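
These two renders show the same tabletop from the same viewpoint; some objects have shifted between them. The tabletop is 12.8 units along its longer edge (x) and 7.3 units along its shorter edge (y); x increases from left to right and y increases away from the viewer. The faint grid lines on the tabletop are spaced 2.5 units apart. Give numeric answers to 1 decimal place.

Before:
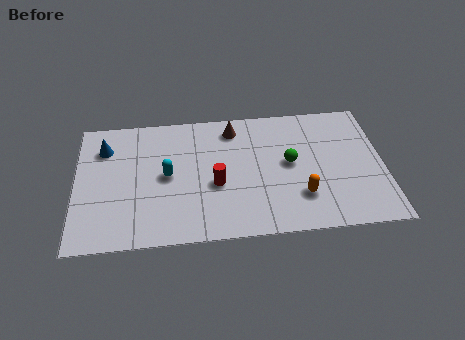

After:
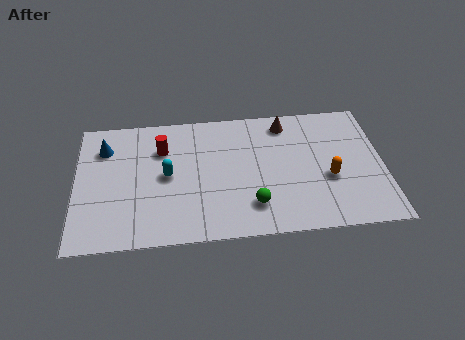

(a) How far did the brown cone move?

2.2

From (6.6, 6.1) to (8.8, 6.2), the brown cone covered √(2.2² + 0.1²) ≈ 2.2 units.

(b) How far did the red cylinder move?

3.1

The red cylinder was near (5.8, 3.0) before and (3.6, 5.2) after, so it travelled √(2.2² + 2.2²) ≈ 3.1 units.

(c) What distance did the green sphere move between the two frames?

2.7

From (8.9, 3.9) to (7.3, 1.7), the green sphere covered √(1.6² + 2.2²) ≈ 2.7 units.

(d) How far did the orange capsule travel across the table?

1.5

From (9.3, 2.0) to (10.5, 2.9), the orange capsule covered √(1.2² + 0.9²) ≈ 1.5 units.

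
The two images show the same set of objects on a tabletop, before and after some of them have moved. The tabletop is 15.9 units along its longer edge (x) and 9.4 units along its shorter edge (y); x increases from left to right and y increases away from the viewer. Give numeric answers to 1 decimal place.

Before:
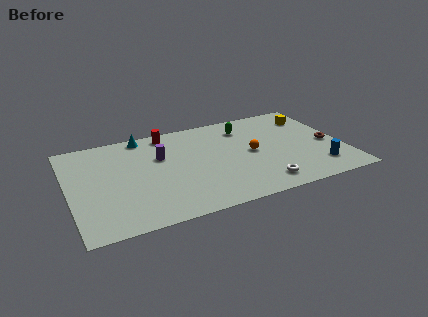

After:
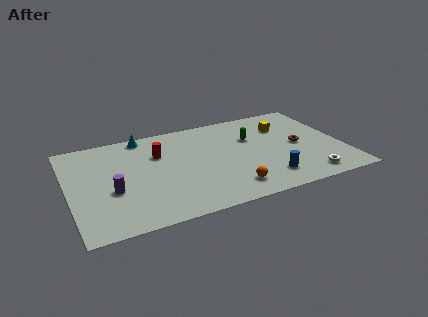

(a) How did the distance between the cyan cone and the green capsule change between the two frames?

+0.6

They were about 6.0 units apart before and 6.6 after — 0.6 units further apart.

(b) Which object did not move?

the cyan cone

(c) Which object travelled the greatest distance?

the purple cylinder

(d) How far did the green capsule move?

1.2

From (10.5, 7.4) to (10.8, 6.2), the green capsule covered √(0.3² + 1.2²) ≈ 1.2 units.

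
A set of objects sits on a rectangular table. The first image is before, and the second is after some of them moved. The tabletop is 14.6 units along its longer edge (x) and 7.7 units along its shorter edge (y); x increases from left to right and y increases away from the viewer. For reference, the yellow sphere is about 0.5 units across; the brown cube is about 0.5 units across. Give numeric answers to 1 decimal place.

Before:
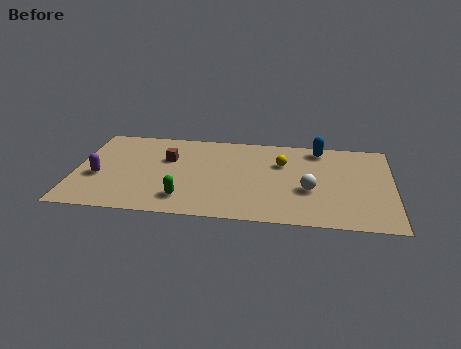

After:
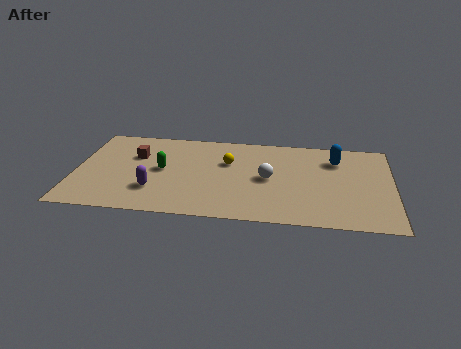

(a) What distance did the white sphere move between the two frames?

2.1

From (10.8, 3.0) to (8.9, 3.8), the white sphere covered √(1.9² + 0.8²) ≈ 2.1 units.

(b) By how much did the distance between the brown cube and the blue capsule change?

+2.1

Before: roughly 7.2 units apart; after: 9.3. That's 2.1 units further apart.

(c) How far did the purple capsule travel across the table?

2.8

The purple capsule was near (1.1, 3.1) before and (3.7, 2.2) after, so it travelled √(2.6² + 0.9²) ≈ 2.8 units.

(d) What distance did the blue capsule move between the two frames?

1.2

From (11.2, 6.7) to (12.0, 5.8), the blue capsule covered √(0.8² + 0.9²) ≈ 1.2 units.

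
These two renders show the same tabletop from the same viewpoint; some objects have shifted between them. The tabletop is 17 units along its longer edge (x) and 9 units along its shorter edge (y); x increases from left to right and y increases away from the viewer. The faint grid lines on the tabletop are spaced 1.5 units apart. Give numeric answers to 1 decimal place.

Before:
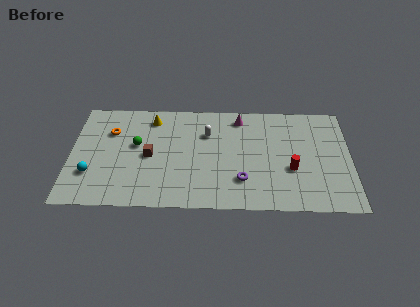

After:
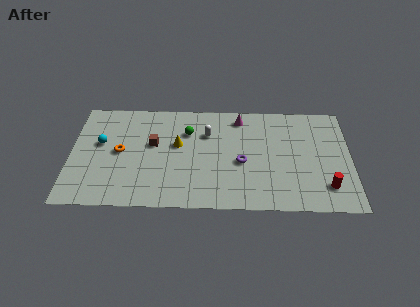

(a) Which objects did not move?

the magenta cone and the white capsule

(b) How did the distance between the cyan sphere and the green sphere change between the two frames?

+1.7

They were about 3.7 units apart before and 5.4 after — 1.7 units further apart.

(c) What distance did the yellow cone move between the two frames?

2.7

From (4.9, 7.5) to (6.5, 5.3), the yellow cone covered √(1.6² + 2.2²) ≈ 2.7 units.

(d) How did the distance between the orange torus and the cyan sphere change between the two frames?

-2.4

Before: roughly 3.8 units apart; after: 1.4. That's 2.4 units closer together.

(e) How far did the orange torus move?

1.8

The orange torus was near (2.4, 6.3) before and (3.0, 4.6) after, so it travelled √(0.6² + 1.7²) ≈ 1.8 units.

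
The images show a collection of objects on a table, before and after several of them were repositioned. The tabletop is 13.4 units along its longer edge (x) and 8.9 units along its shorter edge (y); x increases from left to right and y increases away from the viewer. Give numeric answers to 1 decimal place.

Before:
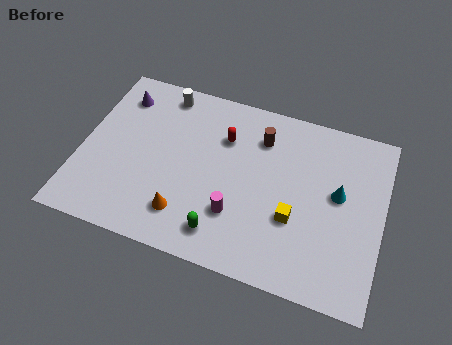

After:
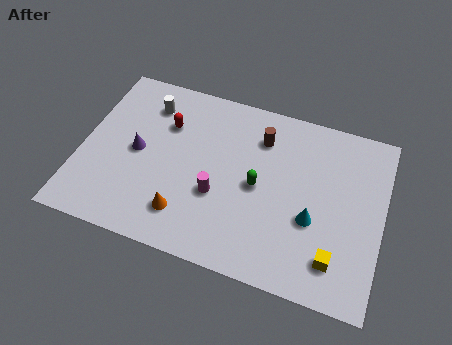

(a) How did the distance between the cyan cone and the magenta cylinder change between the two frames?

-0.7

They were about 4.9 units apart before and 4.2 after — 0.7 units closer together.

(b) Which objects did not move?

the orange cone and the brown cylinder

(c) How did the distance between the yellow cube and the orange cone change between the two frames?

+1.7

The distance was about 4.9 in the first image and 6.6 in the second, so they moved 1.7 units further apart.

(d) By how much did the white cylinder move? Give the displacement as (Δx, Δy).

(-0.6, -0.8)

The white cylinder was at about (3.3, 7.8) and moved to about (2.7, 7.0).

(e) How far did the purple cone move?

2.9

From (1.4, 7.1) to (2.5, 4.4), the purple cone covered √(1.1² + 2.7²) ≈ 2.9 units.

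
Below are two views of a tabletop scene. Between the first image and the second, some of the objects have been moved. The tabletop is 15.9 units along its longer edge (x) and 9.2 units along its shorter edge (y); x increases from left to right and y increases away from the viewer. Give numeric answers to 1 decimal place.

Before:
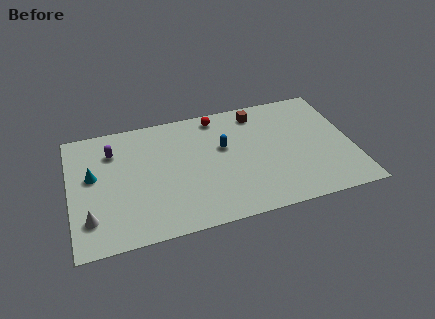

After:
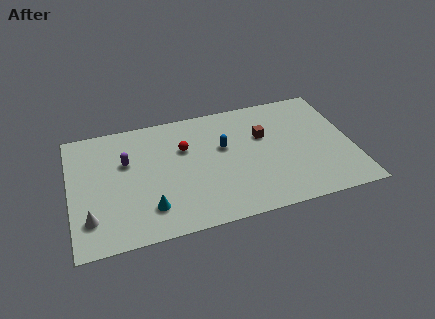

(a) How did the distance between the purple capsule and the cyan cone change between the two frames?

+2.0

The distance was about 2.0 in the first image and 4.0 in the second, so they moved 2.0 units further apart.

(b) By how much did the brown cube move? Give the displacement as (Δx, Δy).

(0.2, -1.9)

The brown cube was at about (10.8, 7.8) and moved to about (11.0, 5.9).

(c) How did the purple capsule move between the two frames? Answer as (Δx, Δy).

(0.7, -1.0)

From the two frames, the purple capsule sits at roughly (2.5, 6.9) before and (3.2, 5.9) after.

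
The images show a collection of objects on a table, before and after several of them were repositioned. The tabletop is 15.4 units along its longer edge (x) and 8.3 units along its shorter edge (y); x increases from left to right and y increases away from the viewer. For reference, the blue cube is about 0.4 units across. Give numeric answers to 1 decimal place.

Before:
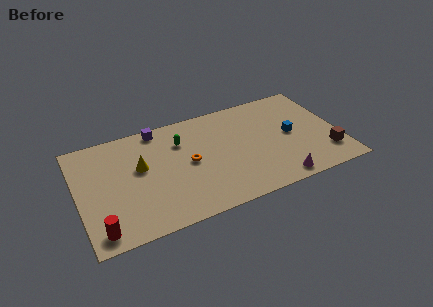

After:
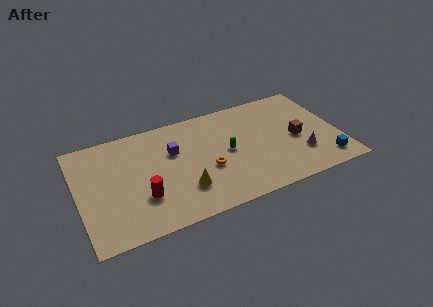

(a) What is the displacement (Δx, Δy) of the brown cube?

(-1.6, 1.8)

The brown cube started near (14.5, 2.0) and ended near (12.9, 3.8).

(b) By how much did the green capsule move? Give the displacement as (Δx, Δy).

(2.6, -1.8)

The green capsule was at about (6.2, 6.0) and moved to about (8.8, 4.2).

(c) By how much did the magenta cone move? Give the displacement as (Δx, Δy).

(1.6, 1.5)

The magenta cone was at about (11.4, 0.9) and moved to about (13.0, 2.4).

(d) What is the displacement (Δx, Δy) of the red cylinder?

(2.6, 1.5)

The red cylinder started near (1.0, 1.1) and ended near (3.6, 2.6).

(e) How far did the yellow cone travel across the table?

3.5

The yellow cone moved from about (3.7, 4.9) to (6.0, 2.3), a distance of √(2.3² + 2.6²) ≈ 3.5.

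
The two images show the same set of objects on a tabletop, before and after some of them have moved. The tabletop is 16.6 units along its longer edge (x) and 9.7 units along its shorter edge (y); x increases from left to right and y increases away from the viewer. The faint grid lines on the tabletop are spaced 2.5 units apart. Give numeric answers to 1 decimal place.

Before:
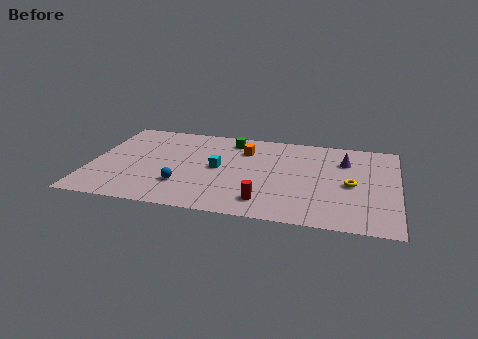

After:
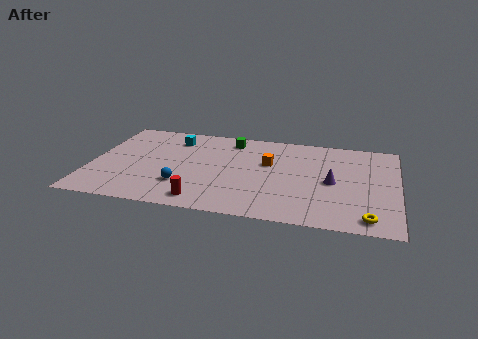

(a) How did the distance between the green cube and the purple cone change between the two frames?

+0.3

The distance was about 6.4 in the first image and 6.7 in the second, so they moved 0.3 units further apart.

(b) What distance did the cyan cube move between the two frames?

3.8

From (6.9, 4.9) to (4.3, 7.7), the cyan cube covered √(2.6² + 2.8²) ≈ 3.8 units.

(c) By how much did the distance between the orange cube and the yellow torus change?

+0.8

The distance was about 6.5 in the first image and 7.3 in the second, so they moved 0.8 units further apart.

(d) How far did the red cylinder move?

3.3

The red cylinder moved from about (9.6, 1.8) to (6.3, 1.3), a distance of √(3.3² + 0.5²) ≈ 3.3.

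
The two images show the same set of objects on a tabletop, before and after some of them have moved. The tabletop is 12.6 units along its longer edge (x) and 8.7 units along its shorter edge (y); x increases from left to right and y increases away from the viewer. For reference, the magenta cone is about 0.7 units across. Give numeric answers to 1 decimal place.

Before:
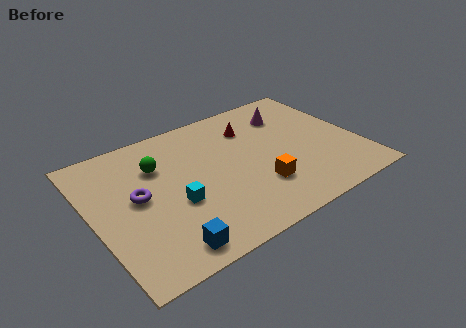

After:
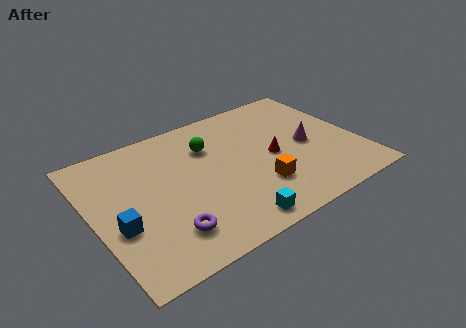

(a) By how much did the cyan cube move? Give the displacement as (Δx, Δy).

(2.2, -2.4)

The cyan cube was at about (3.7, 3.4) and moved to about (5.9, 1.0).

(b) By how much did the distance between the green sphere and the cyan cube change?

+2.5

They were about 2.7 units apart before and 5.2 after — 2.5 units further apart.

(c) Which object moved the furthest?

the cyan cube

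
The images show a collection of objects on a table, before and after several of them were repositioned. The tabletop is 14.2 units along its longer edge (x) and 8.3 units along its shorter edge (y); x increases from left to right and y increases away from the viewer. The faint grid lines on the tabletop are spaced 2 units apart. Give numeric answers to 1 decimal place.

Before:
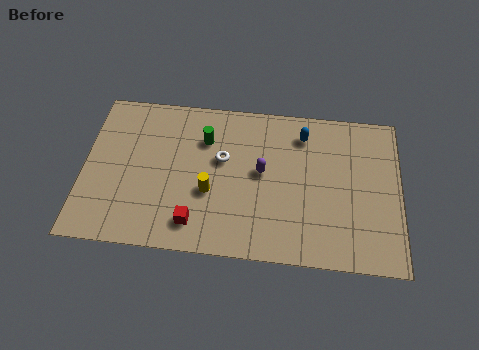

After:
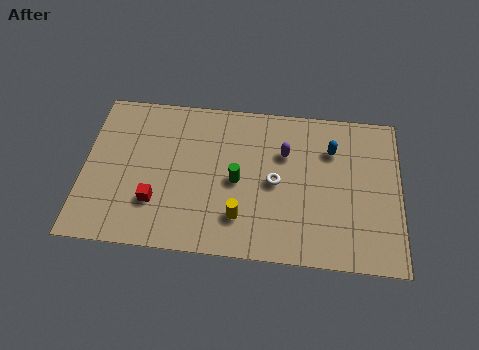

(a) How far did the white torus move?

2.6

The white torus was near (6.2, 5.0) before and (8.6, 4.0) after, so it travelled √(2.4² + 1.0²) ≈ 2.6 units.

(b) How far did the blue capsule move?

1.5

The blue capsule was near (9.8, 6.7) before and (11.1, 6.0) after, so it travelled √(1.3² + 0.7²) ≈ 1.5 units.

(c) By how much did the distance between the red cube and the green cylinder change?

-0.6

They were about 4.5 units apart before and 3.9 after — 0.6 units closer together.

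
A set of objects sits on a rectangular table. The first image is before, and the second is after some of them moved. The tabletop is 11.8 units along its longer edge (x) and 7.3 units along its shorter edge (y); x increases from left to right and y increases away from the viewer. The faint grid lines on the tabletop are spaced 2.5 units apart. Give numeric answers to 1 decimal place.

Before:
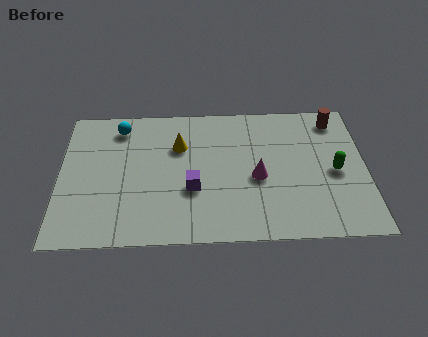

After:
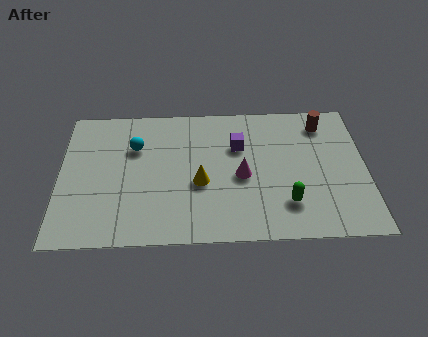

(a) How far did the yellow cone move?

2.2

The yellow cone was near (4.6, 5.0) before and (5.4, 3.0) after, so it travelled √(0.8² + 2.0²) ≈ 2.2 units.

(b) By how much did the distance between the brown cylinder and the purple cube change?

-3.1

Before: roughly 6.6 units apart; after: 3.5. That's 3.1 units closer together.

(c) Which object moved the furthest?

the purple cube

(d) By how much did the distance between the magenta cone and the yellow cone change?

-1.9

They were about 3.5 units apart before and 1.6 after — 1.9 units closer together.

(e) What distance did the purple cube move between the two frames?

2.8

From (5.1, 2.7) to (6.9, 4.9), the purple cube covered √(1.8² + 2.2²) ≈ 2.8 units.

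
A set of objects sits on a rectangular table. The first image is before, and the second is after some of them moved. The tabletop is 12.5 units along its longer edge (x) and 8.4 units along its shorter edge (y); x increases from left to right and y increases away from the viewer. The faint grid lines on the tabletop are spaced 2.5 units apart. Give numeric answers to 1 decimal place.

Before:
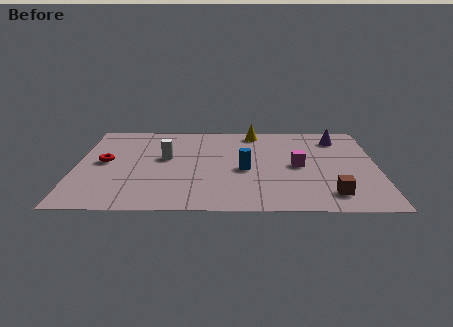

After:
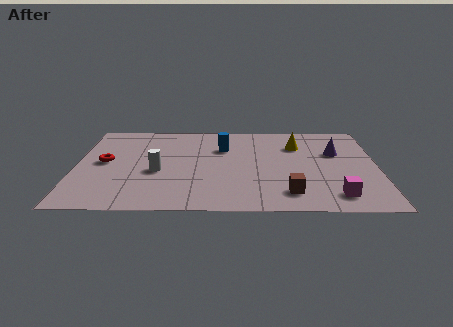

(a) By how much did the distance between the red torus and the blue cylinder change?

-0.7

Before: roughly 5.8 units apart; after: 5.1. That's 0.7 units closer together.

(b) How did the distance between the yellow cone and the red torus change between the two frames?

+1.3

They were about 6.9 units apart before and 8.2 after — 1.3 units further apart.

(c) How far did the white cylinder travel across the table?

1.3

The white cylinder was near (3.7, 4.8) before and (3.4, 3.5) after, so it travelled √(0.3² + 1.3²) ≈ 1.3 units.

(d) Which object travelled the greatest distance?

the magenta cube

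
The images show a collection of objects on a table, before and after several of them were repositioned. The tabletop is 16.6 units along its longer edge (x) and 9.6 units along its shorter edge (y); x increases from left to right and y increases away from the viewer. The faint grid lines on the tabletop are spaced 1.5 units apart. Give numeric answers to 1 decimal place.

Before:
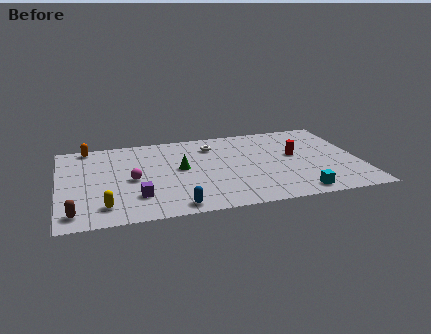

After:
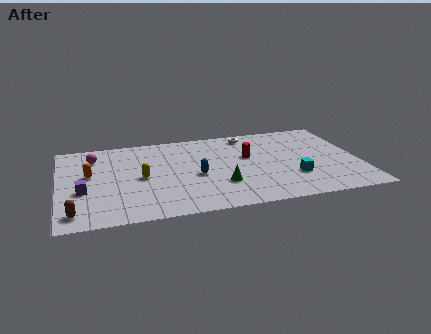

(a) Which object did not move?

the brown capsule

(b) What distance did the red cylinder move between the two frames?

2.6

The red cylinder moved from about (13.1, 5.4) to (10.5, 5.8), a distance of √(2.6² + 0.4²) ≈ 2.6.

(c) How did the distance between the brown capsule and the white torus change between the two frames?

+2.2

They were about 9.9 units apart before and 12.1 after — 2.2 units further apart.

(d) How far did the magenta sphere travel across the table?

3.6

The magenta sphere was near (4.0, 4.5) before and (2.0, 7.5) after, so it travelled √(2.0² + 3.0²) ≈ 3.6 units.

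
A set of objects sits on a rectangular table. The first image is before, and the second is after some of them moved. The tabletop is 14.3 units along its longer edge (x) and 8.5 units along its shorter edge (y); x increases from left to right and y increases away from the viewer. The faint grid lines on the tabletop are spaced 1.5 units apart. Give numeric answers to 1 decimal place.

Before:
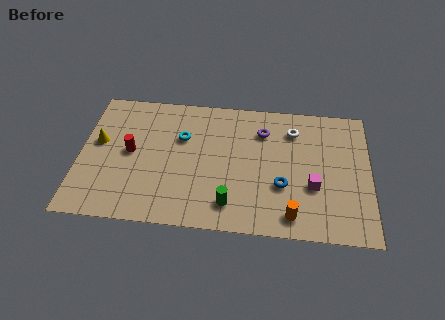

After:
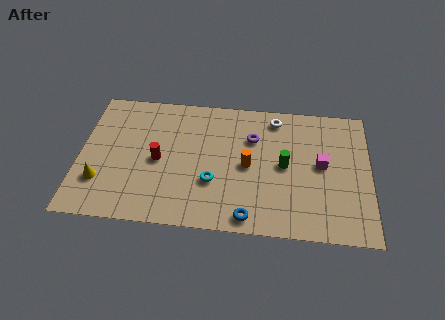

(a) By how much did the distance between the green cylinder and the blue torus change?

+0.9

Before: roughly 2.9 units apart; after: 3.8. That's 0.9 units further apart.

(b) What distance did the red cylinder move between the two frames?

1.5

The red cylinder was near (2.5, 4.4) before and (3.9, 4.0) after, so it travelled √(1.4² + 0.4²) ≈ 1.5 units.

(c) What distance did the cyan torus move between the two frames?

3.1

The cyan torus moved from about (5.0, 5.6) to (6.6, 2.9), a distance of √(1.6² + 2.7²) ≈ 3.1.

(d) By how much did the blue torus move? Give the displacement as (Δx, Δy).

(-1.6, -2.1)

The blue torus was at about (10.0, 3.0) and moved to about (8.4, 0.9).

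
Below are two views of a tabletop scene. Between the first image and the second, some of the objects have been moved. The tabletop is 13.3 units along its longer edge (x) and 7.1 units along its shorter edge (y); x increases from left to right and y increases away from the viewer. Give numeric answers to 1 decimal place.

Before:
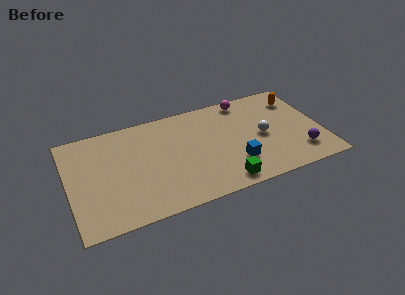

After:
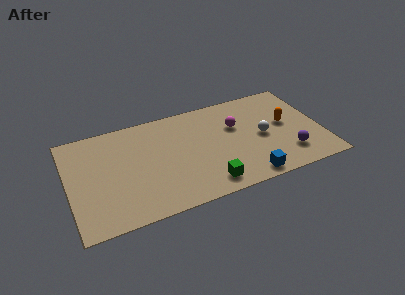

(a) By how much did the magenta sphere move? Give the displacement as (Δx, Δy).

(-0.7, -1.7)

The magenta sphere started near (9.6, 6.3) and ended near (8.9, 4.6).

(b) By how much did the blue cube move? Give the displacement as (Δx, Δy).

(0.5, -1.2)

From the two frames, the blue cube sits at roughly (8.6, 2.0) before and (9.1, 0.8) after.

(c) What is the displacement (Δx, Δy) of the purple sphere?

(-0.6, 0.1)

The purple sphere was at about (12.0, 1.6) and moved to about (11.4, 1.7).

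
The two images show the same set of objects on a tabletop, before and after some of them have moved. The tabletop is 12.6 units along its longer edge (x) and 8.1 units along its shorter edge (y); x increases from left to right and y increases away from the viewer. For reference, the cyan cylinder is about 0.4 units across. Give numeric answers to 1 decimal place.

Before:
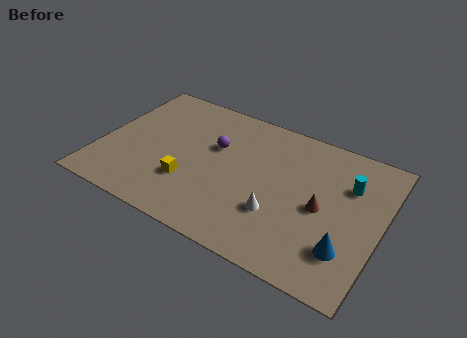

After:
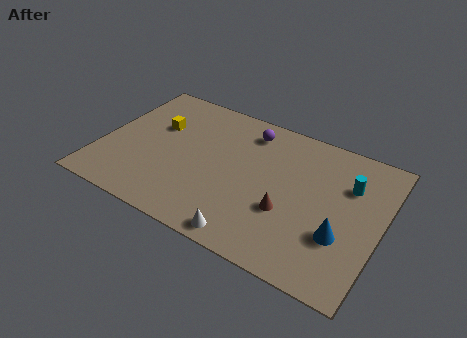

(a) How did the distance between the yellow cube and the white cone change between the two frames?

+2.6

Before: roughly 4.0 units apart; after: 6.6. That's 2.6 units further apart.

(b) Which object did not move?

the cyan cylinder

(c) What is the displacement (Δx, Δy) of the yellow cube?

(-1.9, 2.7)

From the two frames, the yellow cube sits at roughly (4.2, 2.5) before and (2.3, 5.2) after.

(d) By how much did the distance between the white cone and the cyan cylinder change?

+2.0

The distance was about 4.1 in the first image and 6.1 in the second, so they moved 2.0 units further apart.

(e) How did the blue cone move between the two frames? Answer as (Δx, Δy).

(-0.3, 0.6)

The blue cone started near (11.3, 2.1) and ended near (11.0, 2.7).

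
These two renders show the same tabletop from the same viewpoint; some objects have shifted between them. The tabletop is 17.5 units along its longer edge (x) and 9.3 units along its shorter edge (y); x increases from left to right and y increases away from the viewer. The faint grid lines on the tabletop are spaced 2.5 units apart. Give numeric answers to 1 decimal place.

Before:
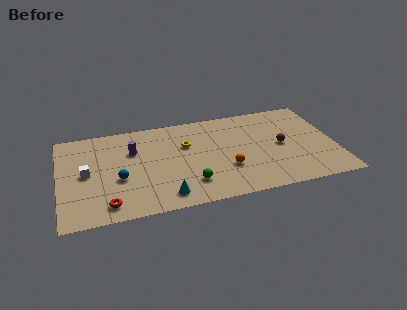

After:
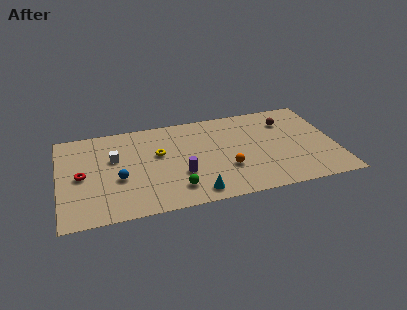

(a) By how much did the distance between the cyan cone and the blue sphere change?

+1.7

They were about 3.6 units apart before and 5.3 after — 1.7 units further apart.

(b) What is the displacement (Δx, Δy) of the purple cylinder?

(2.9, -3.1)

From the two frames, the purple cylinder sits at roughly (4.7, 6.3) before and (7.6, 3.2) after.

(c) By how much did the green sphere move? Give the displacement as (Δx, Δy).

(-0.9, -0.3)

The green sphere started near (8.1, 2.2) and ended near (7.2, 1.9).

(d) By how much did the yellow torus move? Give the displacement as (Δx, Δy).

(-1.8, -0.5)

The yellow torus started near (8.1, 6.1) and ended near (6.3, 5.6).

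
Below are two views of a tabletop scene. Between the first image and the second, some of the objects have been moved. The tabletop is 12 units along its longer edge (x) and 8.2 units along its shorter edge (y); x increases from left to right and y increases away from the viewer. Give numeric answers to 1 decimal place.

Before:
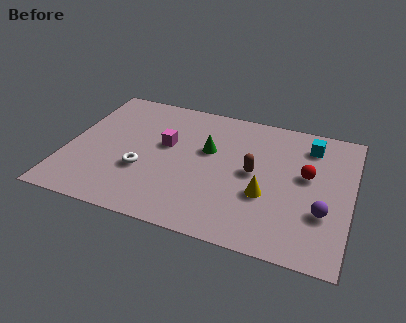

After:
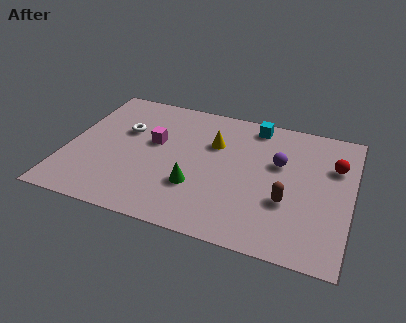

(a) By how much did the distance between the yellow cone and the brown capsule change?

+2.9

They were about 1.3 units apart before and 4.2 after — 2.9 units further apart.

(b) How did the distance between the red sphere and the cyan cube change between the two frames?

+1.9

They were about 1.9 units apart before and 3.8 after — 1.9 units further apart.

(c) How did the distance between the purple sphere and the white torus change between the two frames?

-1.0

They were about 7.6 units apart before and 6.6 after — 1.0 units closer together.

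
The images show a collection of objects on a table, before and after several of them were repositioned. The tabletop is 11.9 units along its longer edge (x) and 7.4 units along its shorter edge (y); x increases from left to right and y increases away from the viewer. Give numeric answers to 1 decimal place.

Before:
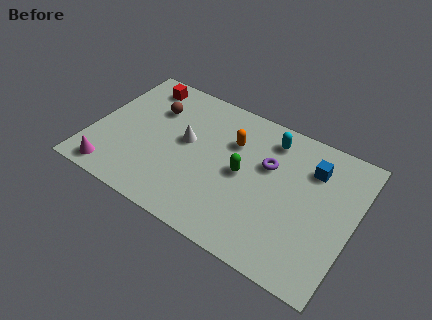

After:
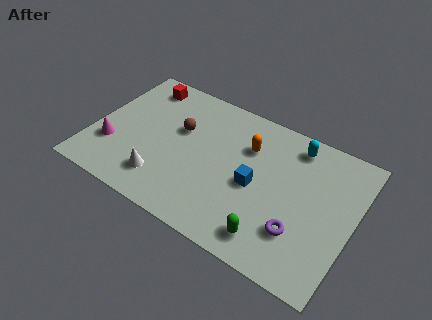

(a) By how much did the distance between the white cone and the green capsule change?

+2.4

The distance was about 2.7 in the first image and 5.1 in the second, so they moved 2.4 units further apart.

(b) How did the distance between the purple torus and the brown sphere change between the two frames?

+1.0

They were about 5.4 units apart before and 6.4 after — 1.0 units further apart.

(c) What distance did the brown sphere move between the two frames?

1.4

From (2.5, 5.2) to (3.8, 4.6), the brown sphere covered √(1.3² + 0.6²) ≈ 1.4 units.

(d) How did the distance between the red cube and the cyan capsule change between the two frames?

+1.1

The distance was about 6.1 in the first image and 7.2 in the second, so they moved 1.1 units further apart.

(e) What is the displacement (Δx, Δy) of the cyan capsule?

(1.1, 0.2)

The cyan capsule started near (7.8, 6.1) and ended near (8.9, 6.3).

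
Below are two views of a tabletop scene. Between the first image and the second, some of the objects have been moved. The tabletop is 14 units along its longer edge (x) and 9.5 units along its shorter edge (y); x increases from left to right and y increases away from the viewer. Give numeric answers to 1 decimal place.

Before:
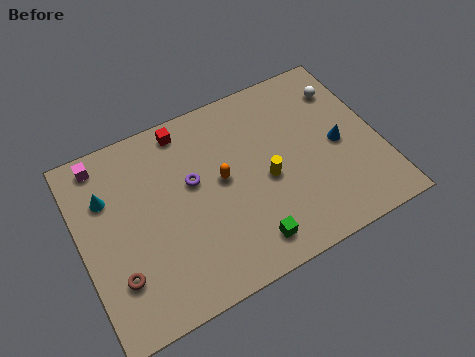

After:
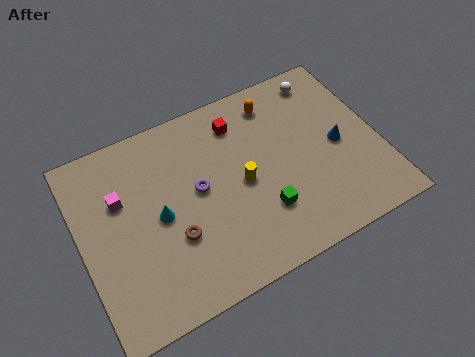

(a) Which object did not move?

the blue cone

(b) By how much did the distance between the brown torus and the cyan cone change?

-2.6

The distance was about 4.0 in the first image and 1.4 in the second, so they moved 2.6 units closer together.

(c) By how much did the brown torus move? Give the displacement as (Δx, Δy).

(2.7, 0.7)

From the two frames, the brown torus sits at roughly (1.4, 2.6) before and (4.1, 3.3) after.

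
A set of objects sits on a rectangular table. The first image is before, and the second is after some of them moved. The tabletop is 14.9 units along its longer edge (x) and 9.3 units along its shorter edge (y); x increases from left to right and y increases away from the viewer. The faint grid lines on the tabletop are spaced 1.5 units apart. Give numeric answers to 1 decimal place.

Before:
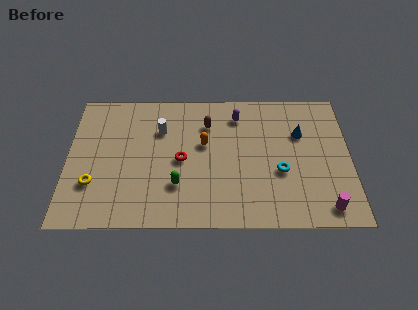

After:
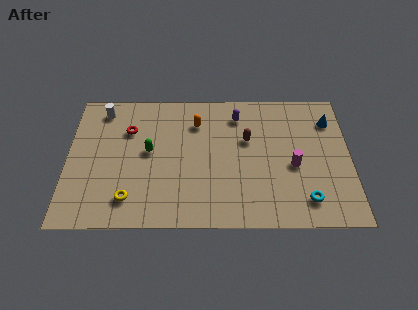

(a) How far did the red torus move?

3.5

From (6.0, 4.4) to (3.2, 6.5), the red torus covered √(2.8² + 2.1²) ≈ 3.5 units.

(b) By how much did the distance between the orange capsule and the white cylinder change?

+2.6

Before: roughly 2.5 units apart; after: 5.1. That's 2.6 units further apart.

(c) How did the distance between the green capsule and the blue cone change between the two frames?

+2.4

They were about 7.4 units apart before and 9.8 after — 2.4 units further apart.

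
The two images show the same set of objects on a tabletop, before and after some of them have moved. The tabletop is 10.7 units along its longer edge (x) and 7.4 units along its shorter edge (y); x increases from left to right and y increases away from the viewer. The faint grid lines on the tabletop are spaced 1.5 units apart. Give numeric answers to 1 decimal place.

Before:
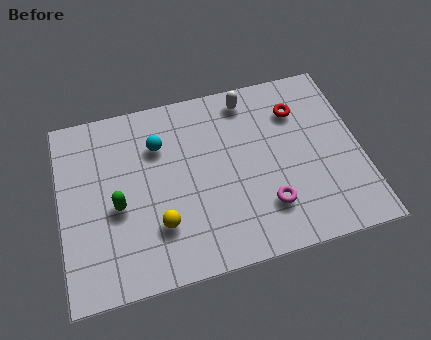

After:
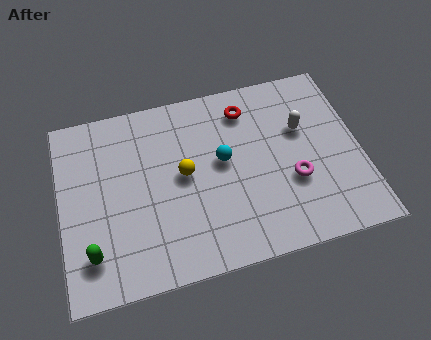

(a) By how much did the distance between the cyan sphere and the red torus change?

-2.9

The distance was about 5.0 in the first image and 2.1 in the second, so they moved 2.9 units closer together.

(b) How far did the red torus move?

1.9

The red torus moved from about (8.6, 5.5) to (6.8, 6.0), a distance of √(1.8² + 0.5²) ≈ 1.9.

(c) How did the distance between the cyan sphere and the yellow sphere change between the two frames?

-1.8

Before: roughly 3.2 units apart; after: 1.4. That's 1.8 units closer together.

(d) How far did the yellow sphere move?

2.1

The yellow sphere moved from about (3.4, 2.1) to (4.4, 3.9), a distance of √(1.0² + 1.8²) ≈ 2.1.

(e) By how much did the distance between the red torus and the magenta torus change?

-0.3

Before: roughly 3.9 units apart; after: 3.6. That's 0.3 units closer together.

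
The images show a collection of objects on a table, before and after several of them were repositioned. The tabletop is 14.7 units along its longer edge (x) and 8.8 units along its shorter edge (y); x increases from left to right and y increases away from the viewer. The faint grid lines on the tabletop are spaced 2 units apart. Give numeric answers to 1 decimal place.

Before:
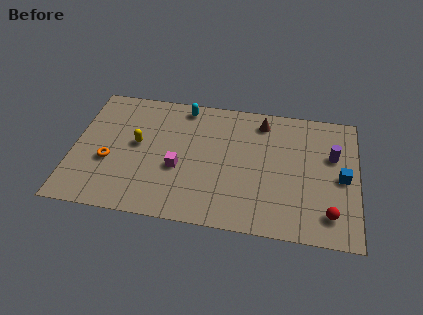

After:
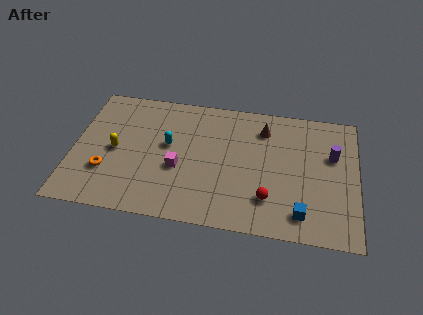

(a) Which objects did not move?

the magenta cube and the purple cylinder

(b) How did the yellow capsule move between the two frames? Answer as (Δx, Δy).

(-1.1, -0.6)

The yellow capsule started near (3.3, 4.8) and ended near (2.2, 4.2).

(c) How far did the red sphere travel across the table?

3.1

The red sphere was near (13.3, 1.7) before and (10.2, 2.2) after, so it travelled √(3.1² + 0.5²) ≈ 3.1 units.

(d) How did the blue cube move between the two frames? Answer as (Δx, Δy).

(-2.0, -2.7)

From the two frames, the blue cube sits at roughly (13.9, 4.2) before and (11.9, 1.5) after.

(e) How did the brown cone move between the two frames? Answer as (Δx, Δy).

(0.1, -0.5)

From the two frames, the brown cone sits at roughly (9.7, 7.4) before and (9.8, 6.9) after.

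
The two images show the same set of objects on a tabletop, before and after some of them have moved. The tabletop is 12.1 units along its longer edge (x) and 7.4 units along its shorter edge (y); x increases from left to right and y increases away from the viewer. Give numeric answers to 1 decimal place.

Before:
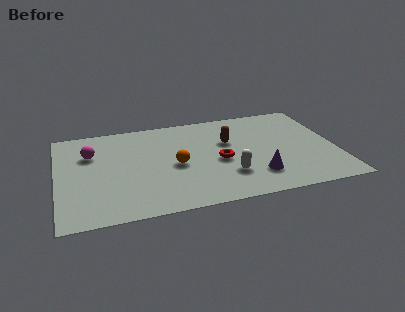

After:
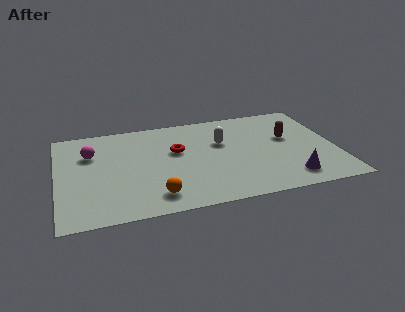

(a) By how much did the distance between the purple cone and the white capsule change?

+3.1

The distance was about 1.2 in the first image and 4.3 in the second, so they moved 3.1 units further apart.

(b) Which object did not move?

the magenta sphere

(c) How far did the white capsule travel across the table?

2.6

The white capsule was near (7.3, 2.1) before and (7.2, 4.7) after, so it travelled √(0.1² + 2.6²) ≈ 2.6 units.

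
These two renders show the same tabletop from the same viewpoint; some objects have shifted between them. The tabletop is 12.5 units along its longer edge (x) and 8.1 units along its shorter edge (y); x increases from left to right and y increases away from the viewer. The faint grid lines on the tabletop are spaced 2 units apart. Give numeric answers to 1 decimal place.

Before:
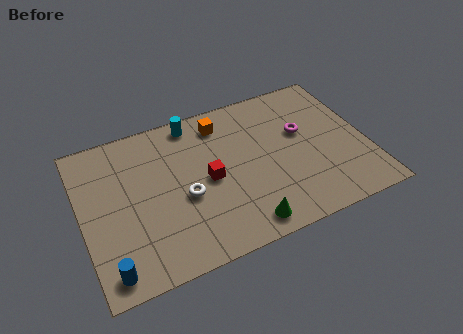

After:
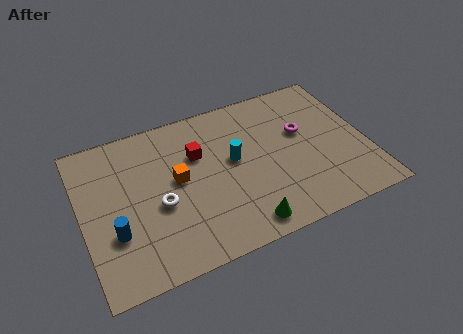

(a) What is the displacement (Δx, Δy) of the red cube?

(-0.3, 1.5)

The red cube started near (5.5, 3.9) and ended near (5.2, 5.4).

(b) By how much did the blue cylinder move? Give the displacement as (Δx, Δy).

(0.4, 1.7)

The blue cylinder was at about (0.9, 1.0) and moved to about (1.3, 2.7).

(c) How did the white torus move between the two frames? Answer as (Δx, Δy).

(-1.1, 0.0)

The white torus started near (4.4, 3.4) and ended near (3.3, 3.4).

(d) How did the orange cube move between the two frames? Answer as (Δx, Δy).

(-2.2, -2.3)

The orange cube started near (6.4, 6.7) and ended near (4.2, 4.4).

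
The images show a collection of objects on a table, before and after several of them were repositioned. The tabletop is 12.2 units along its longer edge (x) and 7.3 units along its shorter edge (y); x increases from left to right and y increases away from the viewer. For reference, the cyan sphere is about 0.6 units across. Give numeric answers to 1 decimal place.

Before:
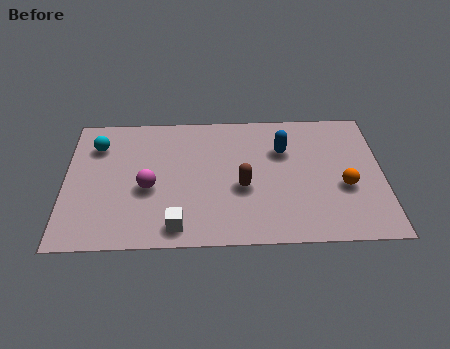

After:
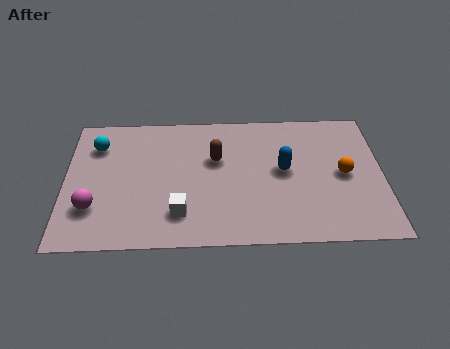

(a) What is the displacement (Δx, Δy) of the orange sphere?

(0.0, 0.7)

From the two frames, the orange sphere sits at roughly (10.7, 2.9) before and (10.7, 3.6) after.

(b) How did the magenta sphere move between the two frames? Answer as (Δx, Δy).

(-2.1, -1.0)

From the two frames, the magenta sphere sits at roughly (3.2, 3.1) before and (1.1, 2.1) after.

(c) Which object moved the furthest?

the magenta sphere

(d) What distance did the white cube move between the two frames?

0.7

From (4.3, 1.0) to (4.4, 1.7), the white cube covered √(0.1² + 0.7²) ≈ 0.7 units.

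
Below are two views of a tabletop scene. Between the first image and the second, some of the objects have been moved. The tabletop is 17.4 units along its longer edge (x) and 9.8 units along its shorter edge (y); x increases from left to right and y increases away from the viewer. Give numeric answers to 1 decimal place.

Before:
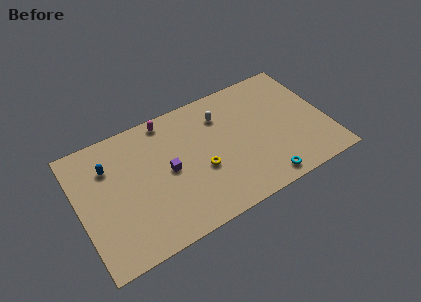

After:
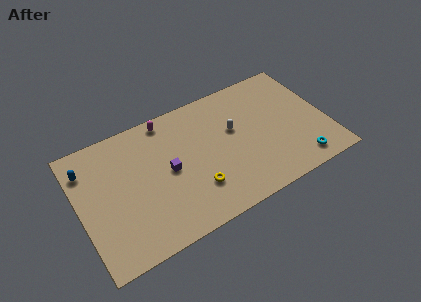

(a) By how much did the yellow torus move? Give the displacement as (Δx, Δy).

(-0.6, -1.2)

From the two frames, the yellow torus sits at roughly (8.4, 3.9) before and (7.8, 2.7) after.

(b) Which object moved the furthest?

the cyan torus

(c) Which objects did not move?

the purple cube and the magenta capsule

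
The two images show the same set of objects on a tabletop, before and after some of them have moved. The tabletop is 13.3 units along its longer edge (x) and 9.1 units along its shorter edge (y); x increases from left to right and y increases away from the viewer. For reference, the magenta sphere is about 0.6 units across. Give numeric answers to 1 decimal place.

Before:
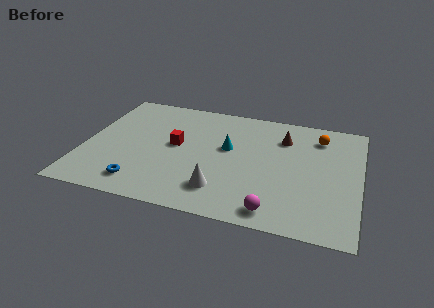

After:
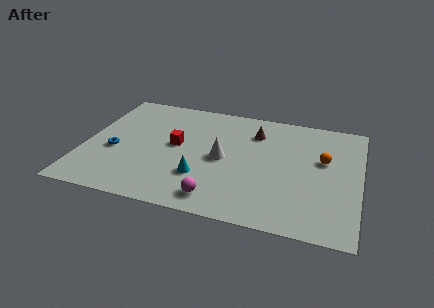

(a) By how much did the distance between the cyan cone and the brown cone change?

+1.8

Before: roughly 3.0 units apart; after: 4.8. That's 1.8 units further apart.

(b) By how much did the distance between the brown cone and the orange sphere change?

+1.9

Before: roughly 1.8 units apart; after: 3.7. That's 1.9 units further apart.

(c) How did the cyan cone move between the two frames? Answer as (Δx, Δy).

(-1.1, -2.6)

The cyan cone started near (6.9, 5.3) and ended near (5.8, 2.7).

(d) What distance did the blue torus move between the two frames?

2.7

The blue torus moved from about (3.0, 1.5) to (1.5, 3.7), a distance of √(1.5² + 2.2²) ≈ 2.7.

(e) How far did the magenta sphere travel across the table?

2.7

The magenta sphere moved from about (9.4, 1.1) to (6.7, 1.3), a distance of √(2.7² + 0.2²) ≈ 2.7.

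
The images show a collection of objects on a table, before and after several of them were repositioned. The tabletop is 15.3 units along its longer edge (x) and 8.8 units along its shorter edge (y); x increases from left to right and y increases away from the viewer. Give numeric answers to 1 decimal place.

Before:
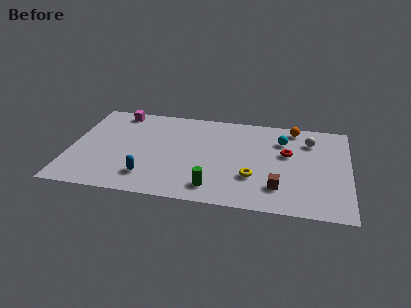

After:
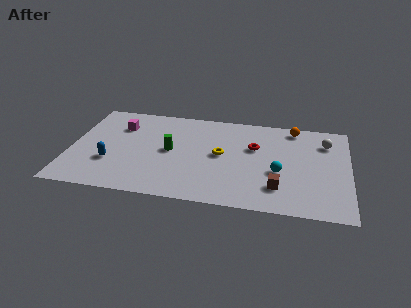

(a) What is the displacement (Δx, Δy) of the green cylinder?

(-2.5, 3.0)

The green cylinder started near (8.0, 1.5) and ended near (5.5, 4.5).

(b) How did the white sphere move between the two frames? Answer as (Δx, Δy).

(0.9, 0.0)

The white sphere was at about (13.1, 6.7) and moved to about (14.0, 6.7).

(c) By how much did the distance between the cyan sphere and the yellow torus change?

-0.6

Before: roughly 4.0 units apart; after: 3.4. That's 0.6 units closer together.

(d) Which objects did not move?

the brown cube and the orange sphere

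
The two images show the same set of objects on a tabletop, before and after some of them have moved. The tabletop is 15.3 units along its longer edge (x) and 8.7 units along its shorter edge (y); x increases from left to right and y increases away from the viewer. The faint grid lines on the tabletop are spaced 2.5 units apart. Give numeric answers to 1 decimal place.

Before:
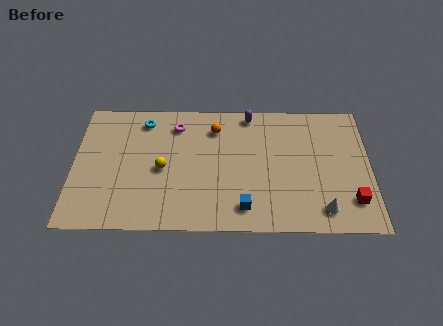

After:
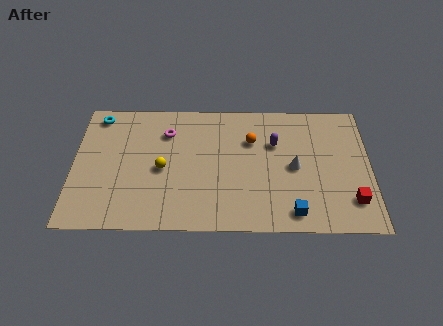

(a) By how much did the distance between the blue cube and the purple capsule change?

-1.6

Before: roughly 6.3 units apart; after: 4.7. That's 1.6 units closer together.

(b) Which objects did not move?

the yellow sphere and the red cube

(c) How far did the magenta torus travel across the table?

0.7

From (5.3, 7.0) to (4.8, 6.5), the magenta torus covered √(0.5² + 0.5²) ≈ 0.7 units.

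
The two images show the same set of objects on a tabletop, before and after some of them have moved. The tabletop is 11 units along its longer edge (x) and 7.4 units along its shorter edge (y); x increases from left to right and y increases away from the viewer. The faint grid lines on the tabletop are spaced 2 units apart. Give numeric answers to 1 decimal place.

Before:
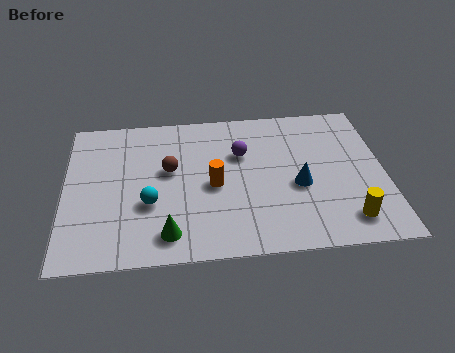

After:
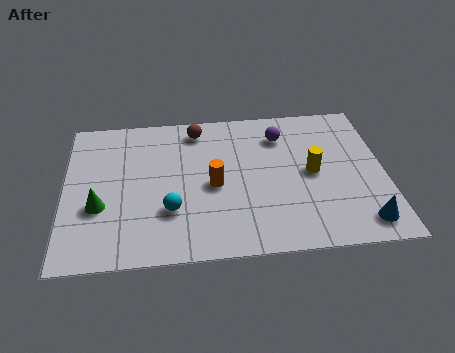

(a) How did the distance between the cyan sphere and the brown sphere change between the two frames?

+2.4

They were about 1.7 units apart before and 4.1 after — 2.4 units further apart.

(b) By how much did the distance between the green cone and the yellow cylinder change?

+1.3

Before: roughly 6.1 units apart; after: 7.4. That's 1.3 units further apart.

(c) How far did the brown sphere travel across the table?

2.2

The brown sphere was near (3.6, 4.3) before and (4.6, 6.3) after, so it travelled √(1.0² + 2.0²) ≈ 2.2 units.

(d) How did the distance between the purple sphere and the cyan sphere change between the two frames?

+1.3

They were about 3.9 units apart before and 5.2 after — 1.3 units further apart.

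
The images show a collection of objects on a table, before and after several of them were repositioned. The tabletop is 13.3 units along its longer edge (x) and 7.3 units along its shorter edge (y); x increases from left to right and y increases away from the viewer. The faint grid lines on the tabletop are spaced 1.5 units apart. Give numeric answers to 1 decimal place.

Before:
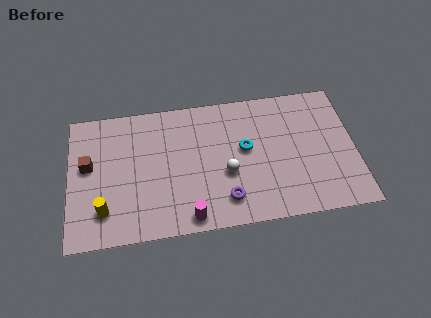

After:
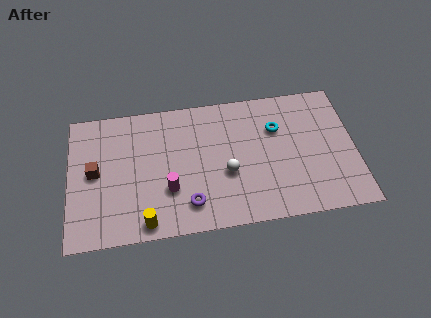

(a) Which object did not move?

the white sphere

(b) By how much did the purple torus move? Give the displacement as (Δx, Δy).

(-1.7, 0.0)

The purple torus was at about (7.2, 1.5) and moved to about (5.5, 1.5).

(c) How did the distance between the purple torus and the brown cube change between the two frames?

-2.0

Before: roughly 6.9 units apart; after: 4.9. That's 2.0 units closer together.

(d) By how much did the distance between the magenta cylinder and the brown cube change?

-2.0

The distance was about 5.7 in the first image and 3.7 in the second, so they moved 2.0 units closer together.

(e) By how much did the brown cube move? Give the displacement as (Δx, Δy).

(0.3, -0.4)

The brown cube started near (0.9, 4.2) and ended near (1.2, 3.8).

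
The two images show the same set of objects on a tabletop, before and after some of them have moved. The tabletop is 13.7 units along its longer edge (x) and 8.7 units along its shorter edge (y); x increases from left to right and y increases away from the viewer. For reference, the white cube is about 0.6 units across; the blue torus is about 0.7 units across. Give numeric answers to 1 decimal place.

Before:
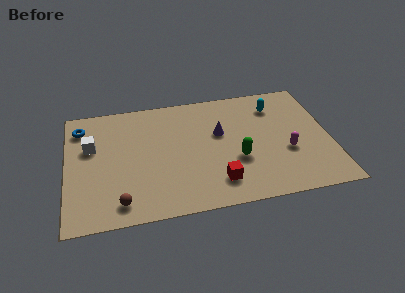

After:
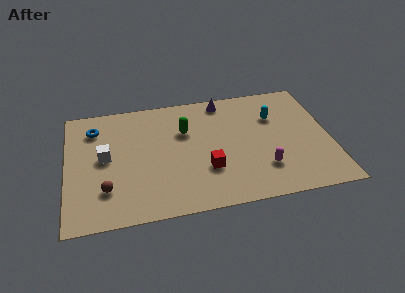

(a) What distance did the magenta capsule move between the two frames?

1.6

The magenta capsule was near (11.4, 3.3) before and (10.1, 2.3) after, so it travelled √(1.3² + 1.0²) ≈ 1.6 units.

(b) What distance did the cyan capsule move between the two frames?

0.8

The cyan capsule was near (11.0, 6.8) before and (10.9, 6.0) after, so it travelled √(0.1² + 0.8²) ≈ 0.8 units.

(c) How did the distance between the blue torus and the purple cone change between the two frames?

-0.5

The distance was about 7.4 in the first image and 6.9 in the second, so they moved 0.5 units closer together.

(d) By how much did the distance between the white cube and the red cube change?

-1.9

The distance was about 7.4 in the first image and 5.5 in the second, so they moved 1.9 units closer together.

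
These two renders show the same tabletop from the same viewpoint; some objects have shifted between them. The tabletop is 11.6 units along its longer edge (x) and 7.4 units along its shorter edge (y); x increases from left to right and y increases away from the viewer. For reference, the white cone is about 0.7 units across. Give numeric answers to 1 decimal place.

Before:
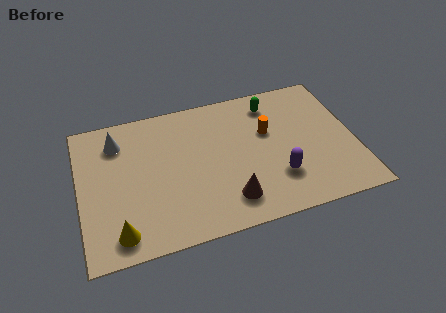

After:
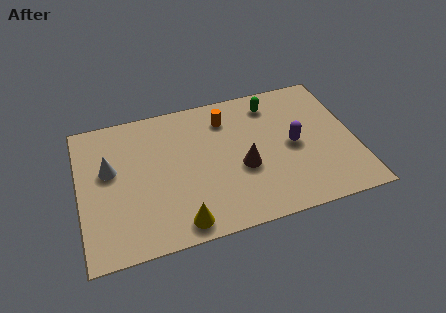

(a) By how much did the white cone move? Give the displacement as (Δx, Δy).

(-0.4, -1.4)

The white cone started near (1.7, 5.8) and ended near (1.3, 4.4).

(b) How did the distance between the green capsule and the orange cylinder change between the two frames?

+0.5

They were about 1.5 units apart before and 2.0 after — 0.5 units further apart.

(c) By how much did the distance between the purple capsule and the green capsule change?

-1.4

Before: roughly 4.0 units apart; after: 2.6. That's 1.4 units closer together.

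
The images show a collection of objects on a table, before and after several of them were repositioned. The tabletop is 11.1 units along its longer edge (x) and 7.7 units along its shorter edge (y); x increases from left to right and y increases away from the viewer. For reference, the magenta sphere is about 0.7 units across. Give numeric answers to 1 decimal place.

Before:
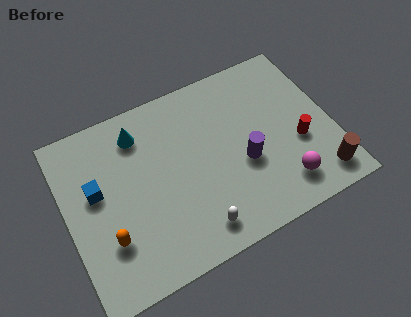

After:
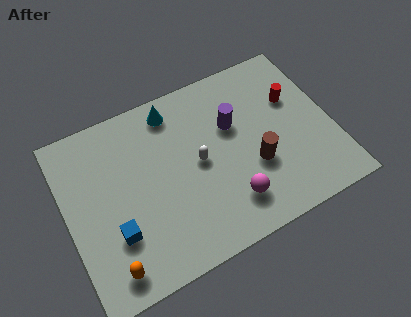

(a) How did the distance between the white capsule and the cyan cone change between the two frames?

-2.5

The distance was about 5.3 in the first image and 2.8 in the second, so they moved 2.5 units closer together.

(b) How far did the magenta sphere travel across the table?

2.2

The magenta sphere moved from about (8.7, 1.5) to (6.5, 1.7), a distance of √(2.2² + 0.2²) ≈ 2.2.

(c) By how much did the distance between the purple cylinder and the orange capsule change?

+1.0

They were about 5.9 units apart before and 6.9 after — 1.0 units further apart.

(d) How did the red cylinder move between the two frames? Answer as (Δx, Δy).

(0.1, 2.0)

From the two frames, the red cylinder sits at roughly (9.6, 3.0) before and (9.7, 5.0) after.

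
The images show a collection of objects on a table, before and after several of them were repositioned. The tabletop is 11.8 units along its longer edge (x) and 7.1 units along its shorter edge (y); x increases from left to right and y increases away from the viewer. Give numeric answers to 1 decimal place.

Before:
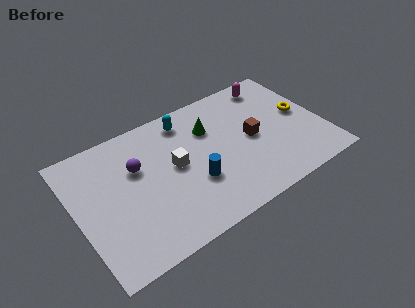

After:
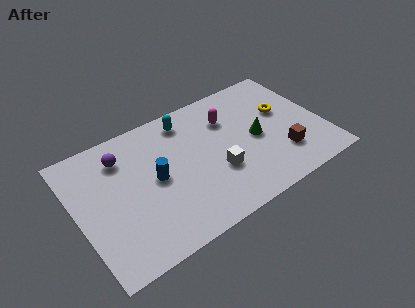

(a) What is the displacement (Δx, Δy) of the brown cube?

(1.2, -1.6)

From the two frames, the brown cube sits at roughly (8.4, 3.5) before and (9.6, 1.9) after.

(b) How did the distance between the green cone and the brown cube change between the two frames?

-0.5

Before: roughly 2.3 units apart; after: 1.8. That's 0.5 units closer together.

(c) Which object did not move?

the cyan capsule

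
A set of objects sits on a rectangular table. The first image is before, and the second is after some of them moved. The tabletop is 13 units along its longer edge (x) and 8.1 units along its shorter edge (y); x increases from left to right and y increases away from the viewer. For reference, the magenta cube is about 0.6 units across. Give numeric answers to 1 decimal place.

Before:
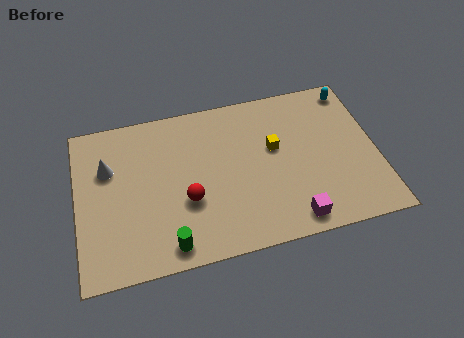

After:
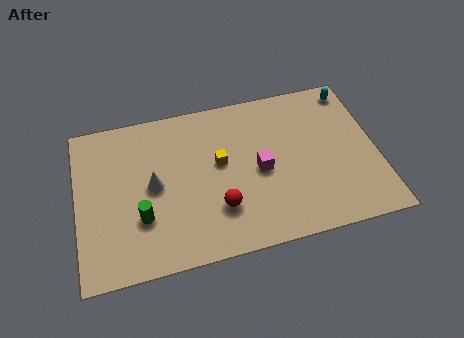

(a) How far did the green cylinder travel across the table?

1.9

The green cylinder moved from about (3.8, 1.0) to (2.7, 2.6), a distance of √(1.1² + 1.6²) ≈ 1.9.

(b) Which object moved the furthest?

the magenta cube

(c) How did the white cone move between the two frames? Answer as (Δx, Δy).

(1.9, -1.3)

From the two frames, the white cone sits at roughly (1.4, 5.4) before and (3.3, 4.1) after.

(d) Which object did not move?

the cyan capsule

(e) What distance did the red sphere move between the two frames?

1.5

The red sphere was near (4.7, 3.0) before and (6.0, 2.3) after, so it travelled √(1.3² + 0.7²) ≈ 1.5 units.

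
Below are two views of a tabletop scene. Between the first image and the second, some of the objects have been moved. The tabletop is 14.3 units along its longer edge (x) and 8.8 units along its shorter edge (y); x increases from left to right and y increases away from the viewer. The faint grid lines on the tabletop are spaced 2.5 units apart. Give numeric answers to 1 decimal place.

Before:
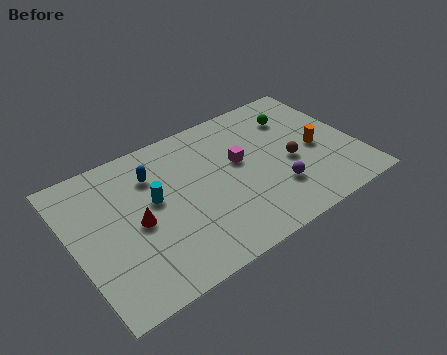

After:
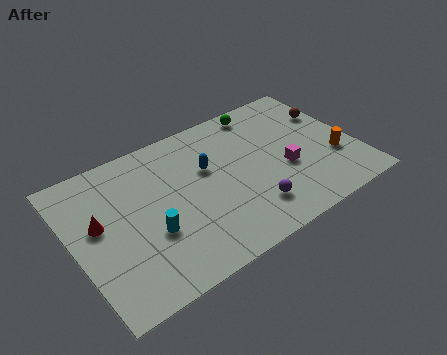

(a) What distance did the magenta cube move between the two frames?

2.6

From (8.5, 5.1) to (10.6, 3.5), the magenta cube covered √(2.1² + 1.6²) ≈ 2.6 units.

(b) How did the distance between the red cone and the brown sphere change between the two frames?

+4.4

The distance was about 7.8 in the first image and 12.2 in the second, so they moved 4.4 units further apart.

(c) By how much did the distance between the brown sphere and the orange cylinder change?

+1.6

Before: roughly 1.4 units apart; after: 3.0. That's 1.6 units further apart.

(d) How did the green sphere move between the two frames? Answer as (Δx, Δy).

(-1.5, 1.2)

The green sphere started near (11.7, 6.6) and ended near (10.2, 7.8).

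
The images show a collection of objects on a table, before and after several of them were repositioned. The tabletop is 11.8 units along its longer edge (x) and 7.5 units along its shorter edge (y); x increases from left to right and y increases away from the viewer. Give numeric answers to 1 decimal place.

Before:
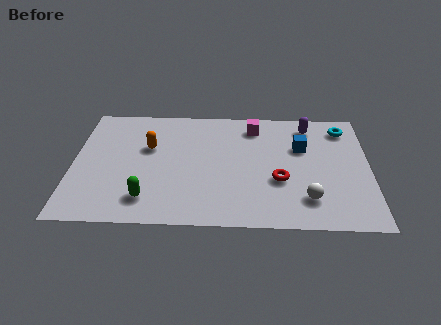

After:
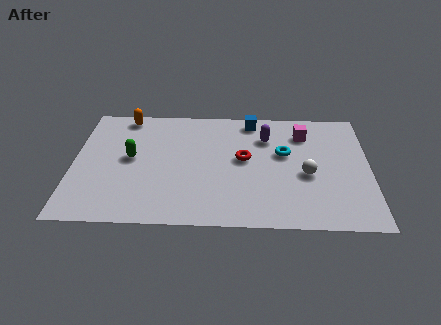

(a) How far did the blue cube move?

2.6

The blue cube moved from about (9.1, 4.9) to (7.1, 6.6), a distance of √(2.0² + 1.7²) ≈ 2.6.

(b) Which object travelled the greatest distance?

the cyan torus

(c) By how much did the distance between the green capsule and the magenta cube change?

+0.8

The distance was about 6.3 in the first image and 7.1 in the second, so they moved 0.8 units further apart.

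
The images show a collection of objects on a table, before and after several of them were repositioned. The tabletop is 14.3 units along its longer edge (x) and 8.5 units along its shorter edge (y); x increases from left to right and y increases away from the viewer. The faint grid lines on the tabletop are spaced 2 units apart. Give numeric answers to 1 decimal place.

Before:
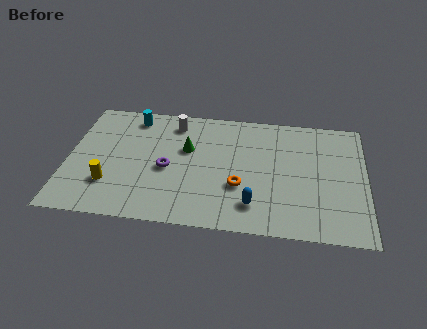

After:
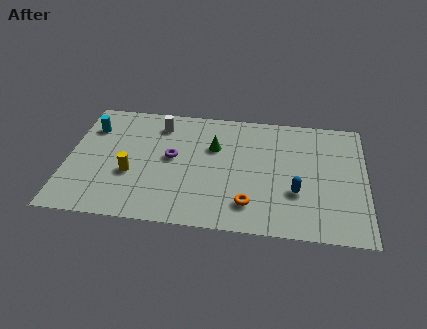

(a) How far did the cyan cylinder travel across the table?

2.2

The cyan cylinder moved from about (3.0, 7.3) to (1.0, 6.3), a distance of √(2.0² + 1.0²) ≈ 2.2.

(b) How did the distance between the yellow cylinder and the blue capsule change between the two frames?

+1.0

The distance was about 6.9 in the first image and 7.9 in the second, so they moved 1.0 units further apart.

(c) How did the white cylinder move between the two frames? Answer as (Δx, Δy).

(-0.7, -0.2)

The white cylinder was at about (5.0, 7.1) and moved to about (4.3, 6.9).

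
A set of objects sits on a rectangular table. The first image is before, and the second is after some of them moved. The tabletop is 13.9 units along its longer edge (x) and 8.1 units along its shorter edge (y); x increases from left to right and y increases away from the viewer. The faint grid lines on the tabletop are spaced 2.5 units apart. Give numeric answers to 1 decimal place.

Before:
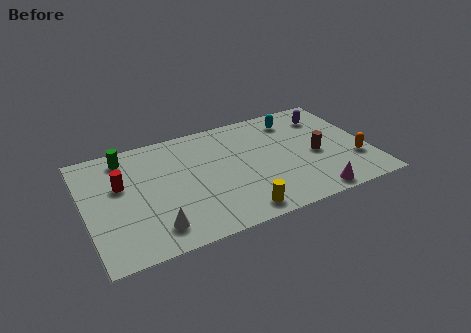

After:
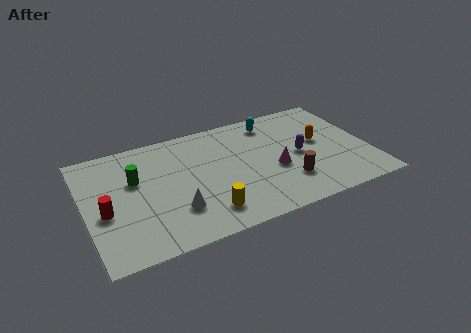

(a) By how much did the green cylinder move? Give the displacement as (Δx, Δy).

(0.3, -1.8)

The green cylinder was at about (2.2, 6.9) and moved to about (2.5, 5.1).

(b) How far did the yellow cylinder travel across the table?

1.6

From (7.1, 1.0) to (5.6, 1.6), the yellow cylinder covered √(1.5² + 0.6²) ≈ 1.6 units.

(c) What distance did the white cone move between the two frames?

1.4

The white cone moved from about (3.1, 1.5) to (4.2, 2.3), a distance of √(1.1² + 0.8²) ≈ 1.4.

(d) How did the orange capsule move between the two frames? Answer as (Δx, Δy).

(-1.5, 2.0)

The orange capsule started near (13.1, 2.5) and ended near (11.6, 4.5).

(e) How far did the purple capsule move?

2.9

From (12.2, 6.3) to (10.5, 3.9), the purple capsule covered √(1.7² + 2.4²) ≈ 2.9 units.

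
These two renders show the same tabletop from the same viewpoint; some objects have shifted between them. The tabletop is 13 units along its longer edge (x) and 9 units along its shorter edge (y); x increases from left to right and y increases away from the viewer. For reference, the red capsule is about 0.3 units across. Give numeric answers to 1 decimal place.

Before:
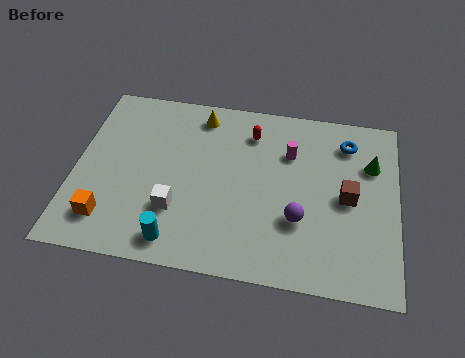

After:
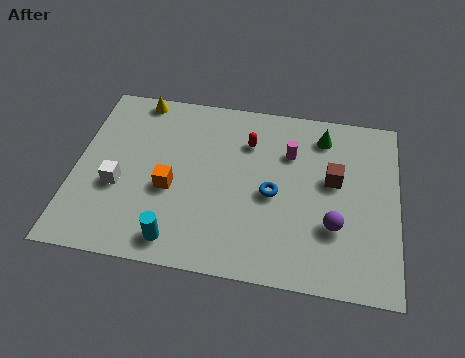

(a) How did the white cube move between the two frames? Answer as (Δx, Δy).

(-2.4, 0.8)

From the two frames, the white cube sits at roughly (4.2, 2.7) before and (1.8, 3.5) after.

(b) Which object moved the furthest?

the blue torus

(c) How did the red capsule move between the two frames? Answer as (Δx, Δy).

(-0.1, -0.5)

The red capsule was at about (7.0, 7.1) and moved to about (6.9, 6.6).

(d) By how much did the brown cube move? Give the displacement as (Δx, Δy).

(-0.6, 0.8)

The brown cube started near (11.0, 4.4) and ended near (10.4, 5.2).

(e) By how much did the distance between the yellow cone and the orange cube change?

-2.0

The distance was about 6.8 in the first image and 4.8 in the second, so they moved 2.0 units closer together.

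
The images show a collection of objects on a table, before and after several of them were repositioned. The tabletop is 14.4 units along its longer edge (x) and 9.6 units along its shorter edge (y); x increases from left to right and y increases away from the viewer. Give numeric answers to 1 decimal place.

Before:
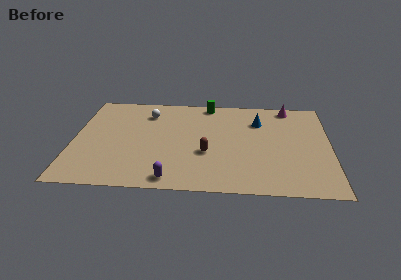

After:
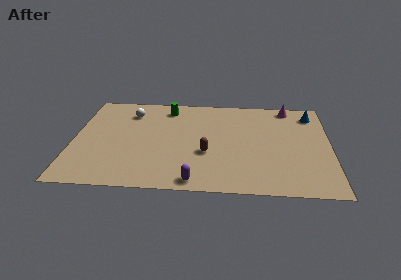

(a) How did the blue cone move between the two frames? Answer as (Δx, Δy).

(3.0, 0.9)

The blue cone was at about (10.4, 7.0) and moved to about (13.4, 7.9).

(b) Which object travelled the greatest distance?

the blue cone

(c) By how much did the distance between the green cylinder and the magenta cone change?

+2.3

The distance was about 4.6 in the first image and 6.9 in the second, so they moved 2.3 units further apart.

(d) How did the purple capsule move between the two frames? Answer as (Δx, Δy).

(1.3, -0.1)

From the two frames, the purple capsule sits at roughly (5.6, 1.0) before and (6.9, 0.9) after.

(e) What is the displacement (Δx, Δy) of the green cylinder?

(-2.3, -0.6)

The green cylinder started near (7.5, 8.7) and ended near (5.2, 8.1).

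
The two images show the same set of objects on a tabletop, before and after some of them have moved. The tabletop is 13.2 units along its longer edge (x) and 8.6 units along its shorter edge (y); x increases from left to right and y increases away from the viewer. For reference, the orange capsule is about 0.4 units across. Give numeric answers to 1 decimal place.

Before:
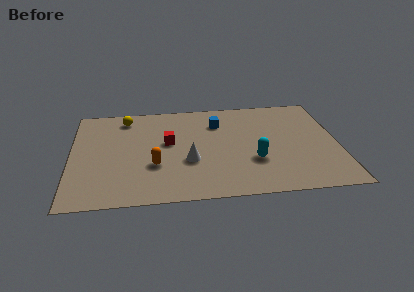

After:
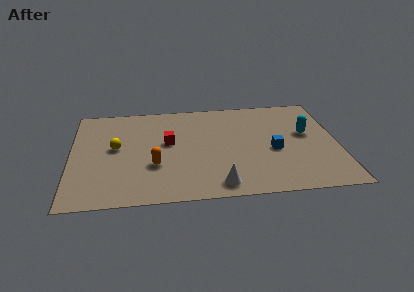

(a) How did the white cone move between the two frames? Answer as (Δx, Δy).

(1.4, -2.1)

The white cone started near (5.8, 3.2) and ended near (7.2, 1.1).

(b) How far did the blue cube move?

3.8

The blue cube moved from about (7.3, 6.4) to (10.0, 3.7), a distance of √(2.7² + 2.7²) ≈ 3.8.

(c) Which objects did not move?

the red cube and the orange capsule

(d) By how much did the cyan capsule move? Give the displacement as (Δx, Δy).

(2.7, 2.1)

The cyan capsule started near (9.0, 2.9) and ended near (11.7, 5.0).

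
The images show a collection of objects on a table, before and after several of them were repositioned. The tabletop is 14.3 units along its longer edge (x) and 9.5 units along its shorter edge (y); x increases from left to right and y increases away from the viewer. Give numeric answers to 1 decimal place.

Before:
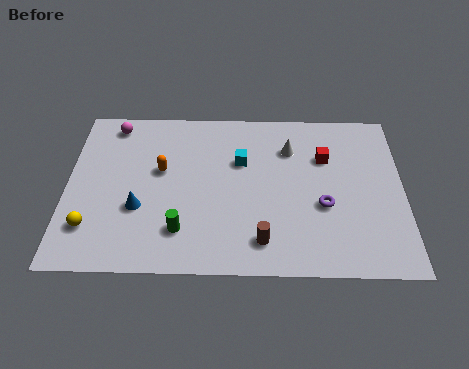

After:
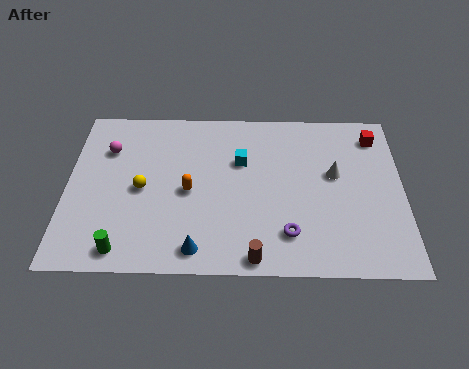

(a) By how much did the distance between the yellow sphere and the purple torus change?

-3.3

Before: roughly 9.9 units apart; after: 6.6. That's 3.3 units closer together.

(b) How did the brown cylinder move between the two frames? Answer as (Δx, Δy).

(-0.3, -0.9)

The brown cylinder was at about (8.3, 1.7) and moved to about (8.0, 0.8).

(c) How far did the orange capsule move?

1.7

The orange capsule was near (4.0, 5.6) before and (5.2, 4.4) after, so it travelled √(1.2² + 1.2²) ≈ 1.7 units.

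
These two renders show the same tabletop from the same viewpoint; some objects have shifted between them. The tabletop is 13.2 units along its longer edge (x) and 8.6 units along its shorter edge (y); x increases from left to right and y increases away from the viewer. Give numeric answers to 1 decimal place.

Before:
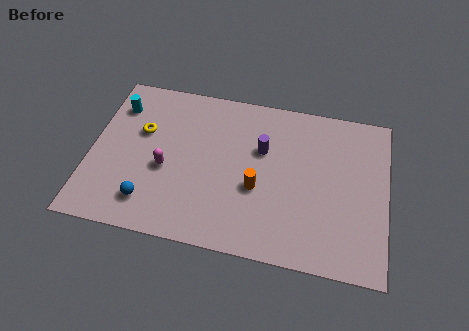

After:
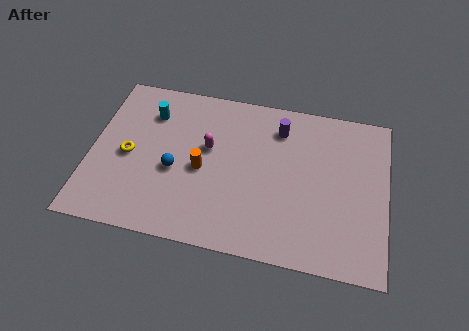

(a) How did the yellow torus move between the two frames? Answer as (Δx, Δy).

(-0.5, -1.4)

From the two frames, the yellow torus sits at roughly (2.2, 5.4) before and (1.7, 4.0) after.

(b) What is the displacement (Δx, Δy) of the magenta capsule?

(1.8, 1.5)

The magenta capsule started near (3.4, 3.6) and ended near (5.2, 5.1).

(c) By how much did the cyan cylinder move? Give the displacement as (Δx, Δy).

(1.5, -0.1)

From the two frames, the cyan cylinder sits at roughly (1.0, 6.6) before and (2.5, 6.5) after.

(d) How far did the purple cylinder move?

1.5

From (7.6, 5.5) to (8.3, 6.8), the purple cylinder covered √(0.7² + 1.3²) ≈ 1.5 units.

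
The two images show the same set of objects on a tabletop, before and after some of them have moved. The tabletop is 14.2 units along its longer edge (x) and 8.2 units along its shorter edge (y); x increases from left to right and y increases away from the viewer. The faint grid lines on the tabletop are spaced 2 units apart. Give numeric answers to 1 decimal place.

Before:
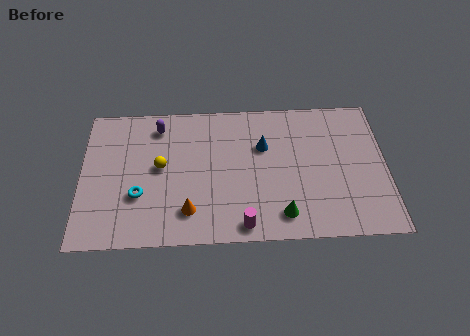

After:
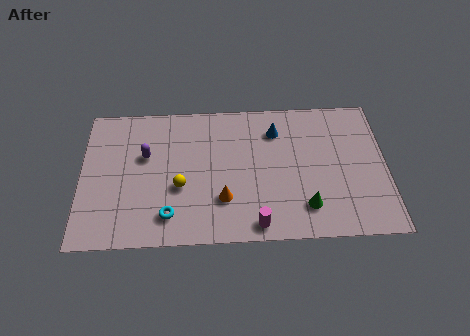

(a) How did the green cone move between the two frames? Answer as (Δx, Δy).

(1.1, 0.4)

The green cone started near (9.3, 1.4) and ended near (10.4, 1.8).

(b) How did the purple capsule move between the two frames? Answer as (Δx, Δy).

(-0.6, -1.7)

From the two frames, the purple capsule sits at roughly (3.6, 6.8) before and (3.0, 5.1) after.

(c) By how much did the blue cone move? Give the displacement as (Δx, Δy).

(0.6, 0.9)

From the two frames, the blue cone sits at roughly (8.5, 5.4) before and (9.1, 6.3) after.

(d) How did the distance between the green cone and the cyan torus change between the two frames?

-0.4

The distance was about 6.7 in the first image and 6.3 in the second, so they moved 0.4 units closer together.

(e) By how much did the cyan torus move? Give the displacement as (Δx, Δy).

(1.4, -1.2)

The cyan torus started near (2.7, 2.8) and ended near (4.1, 1.6).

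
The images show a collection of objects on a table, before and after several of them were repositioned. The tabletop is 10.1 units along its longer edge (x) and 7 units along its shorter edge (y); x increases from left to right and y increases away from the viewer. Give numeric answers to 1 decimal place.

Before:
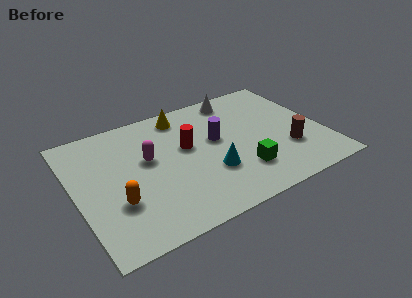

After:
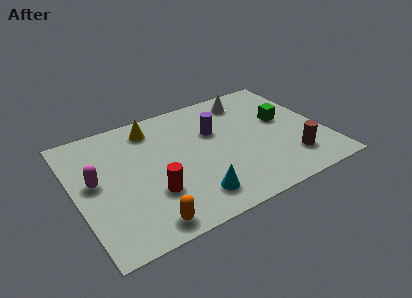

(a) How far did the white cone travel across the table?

0.5

The white cone moved from about (7.0, 6.1) to (7.4, 5.8), a distance of √(0.4² + 0.3²) ≈ 0.5.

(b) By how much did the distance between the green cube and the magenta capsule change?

+3.6

The distance was about 4.2 in the first image and 7.8 in the second, so they moved 3.6 units further apart.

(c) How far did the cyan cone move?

1.3

From (5.3, 2.3) to (4.4, 1.3), the cyan cone covered √(0.9² + 1.0²) ≈ 1.3 units.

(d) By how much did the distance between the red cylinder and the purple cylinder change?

+2.5

The distance was about 1.2 in the first image and 3.7 in the second, so they moved 2.5 units further apart.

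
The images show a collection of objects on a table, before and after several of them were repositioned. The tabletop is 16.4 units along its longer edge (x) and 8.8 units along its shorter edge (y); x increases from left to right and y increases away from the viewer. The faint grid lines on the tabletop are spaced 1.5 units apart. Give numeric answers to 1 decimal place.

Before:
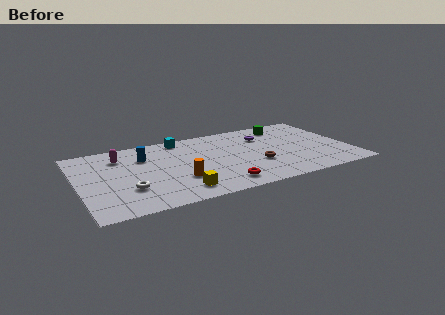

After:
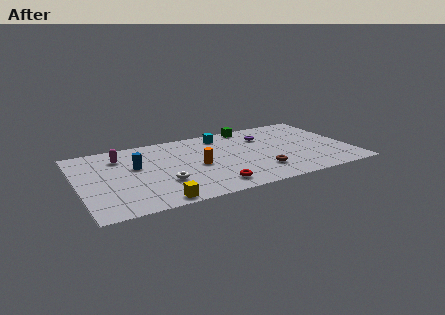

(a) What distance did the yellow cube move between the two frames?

1.6

The yellow cube moved from about (5.7, 1.5) to (4.3, 0.8), a distance of √(1.4² + 0.7²) ≈ 1.6.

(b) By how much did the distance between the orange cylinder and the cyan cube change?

-1.2

The distance was about 5.0 in the first image and 3.8 in the second, so they moved 1.2 units closer together.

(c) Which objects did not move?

the magenta capsule and the purple torus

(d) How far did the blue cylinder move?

1.2

The blue cylinder moved from about (4.1, 6.3) to (3.5, 5.3), a distance of √(0.6² + 1.0²) ≈ 1.2.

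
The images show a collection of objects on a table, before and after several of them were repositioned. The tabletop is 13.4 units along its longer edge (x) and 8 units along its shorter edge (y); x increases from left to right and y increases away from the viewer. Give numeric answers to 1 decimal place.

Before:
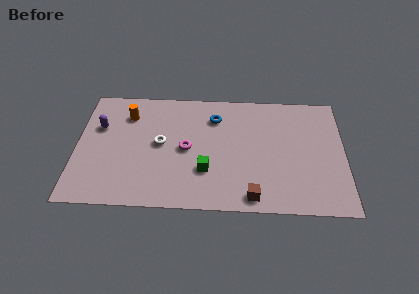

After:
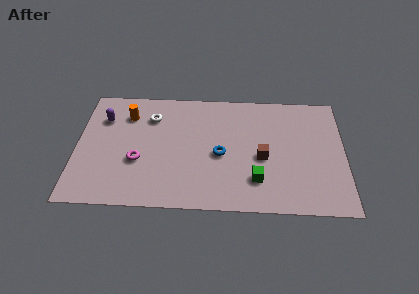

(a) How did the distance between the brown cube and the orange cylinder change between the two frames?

-0.9

The distance was about 8.2 in the first image and 7.3 in the second, so they moved 0.9 units closer together.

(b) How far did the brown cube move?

2.6

From (8.8, 0.9) to (9.3, 3.5), the brown cube covered √(0.5² + 2.6²) ≈ 2.6 units.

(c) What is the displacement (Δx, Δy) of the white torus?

(-0.5, 1.8)

The white torus was at about (4.2, 4.2) and moved to about (3.7, 6.0).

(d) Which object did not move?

the orange cylinder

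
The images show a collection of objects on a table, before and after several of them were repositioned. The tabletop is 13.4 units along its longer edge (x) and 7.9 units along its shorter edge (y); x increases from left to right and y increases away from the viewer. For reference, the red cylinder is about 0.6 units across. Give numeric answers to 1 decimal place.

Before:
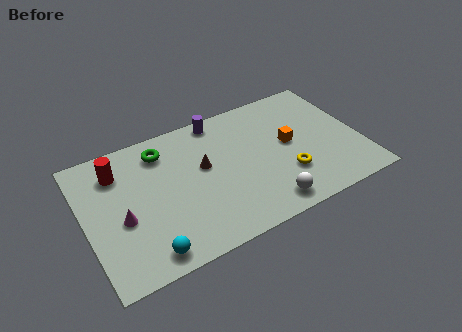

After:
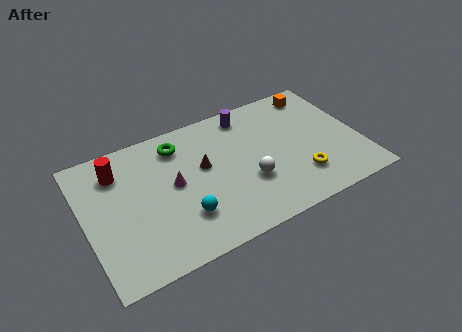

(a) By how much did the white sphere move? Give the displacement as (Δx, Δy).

(-0.6, 1.7)

The white sphere was at about (8.4, 1.1) and moved to about (7.8, 2.8).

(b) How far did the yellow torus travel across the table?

0.7

The yellow torus moved from about (9.6, 2.4) to (10.2, 2.0), a distance of √(0.6² + 0.4²) ≈ 0.7.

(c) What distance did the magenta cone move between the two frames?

2.8

The magenta cone was near (1.7, 3.3) before and (4.3, 4.2) after, so it travelled √(2.6² + 0.9²) ≈ 2.8 units.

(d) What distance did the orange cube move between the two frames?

3.2

The orange cube moved from about (10.0, 4.2) to (11.8, 6.8), a distance of √(1.8² + 2.6²) ≈ 3.2.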